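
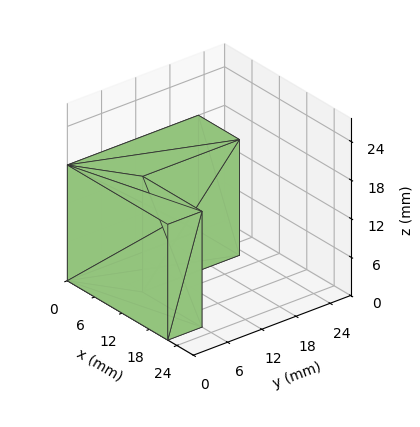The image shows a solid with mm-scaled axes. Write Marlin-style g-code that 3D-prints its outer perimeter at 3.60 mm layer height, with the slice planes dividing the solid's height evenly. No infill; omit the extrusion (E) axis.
Reading the render: the shape is an L-shaped prism: outer 22 × 23 mm, arm thicknesses ≈ 6 mm (horizontal) and 9 mm (vertical), extruded 18 mm in z (dimensions read to the nearest mm from the axis ticks). For the g-code, the solid's height is divided into equal slices at the stated Δz and each level perimeter traced with G1 moves after a G0 lift.

; perimeter-only toolpath
G21 ; units = mm
G90 ; absolute positioning
G28 ; home
; layer 1
G0 Z3.60
G0 X0.00 Y0.00
G1 X22.00 Y0.00
G1 X22.00 Y6.00
G1 X9.00 Y6.00
G1 X9.00 Y23.00
G1 X0.00 Y23.00
G1 X0.00 Y0.00
; layer 2
G0 Z7.20
G0 X0.00 Y0.00
G1 X22.00 Y0.00
G1 X22.00 Y6.00
G1 X9.00 Y6.00
G1 X9.00 Y23.00
G1 X0.00 Y23.00
G1 X0.00 Y0.00
; layer 3
G0 Z10.80
G0 X0.00 Y0.00
G1 X22.00 Y0.00
G1 X22.00 Y6.00
G1 X9.00 Y6.00
G1 X9.00 Y23.00
G1 X0.00 Y23.00
G1 X0.00 Y0.00
; layer 4
G0 Z14.40
G0 X0.00 Y0.00
G1 X22.00 Y0.00
G1 X22.00 Y6.00
G1 X9.00 Y6.00
G1 X9.00 Y23.00
G1 X0.00 Y23.00
G1 X0.00 Y0.00
; layer 5
G0 Z18.00
G0 X0.00 Y0.00
G1 X22.00 Y0.00
G1 X22.00 Y6.00
G1 X9.00 Y6.00
G1 X9.00 Y23.00
G1 X0.00 Y23.00
G1 X0.00 Y0.00
M2 ; end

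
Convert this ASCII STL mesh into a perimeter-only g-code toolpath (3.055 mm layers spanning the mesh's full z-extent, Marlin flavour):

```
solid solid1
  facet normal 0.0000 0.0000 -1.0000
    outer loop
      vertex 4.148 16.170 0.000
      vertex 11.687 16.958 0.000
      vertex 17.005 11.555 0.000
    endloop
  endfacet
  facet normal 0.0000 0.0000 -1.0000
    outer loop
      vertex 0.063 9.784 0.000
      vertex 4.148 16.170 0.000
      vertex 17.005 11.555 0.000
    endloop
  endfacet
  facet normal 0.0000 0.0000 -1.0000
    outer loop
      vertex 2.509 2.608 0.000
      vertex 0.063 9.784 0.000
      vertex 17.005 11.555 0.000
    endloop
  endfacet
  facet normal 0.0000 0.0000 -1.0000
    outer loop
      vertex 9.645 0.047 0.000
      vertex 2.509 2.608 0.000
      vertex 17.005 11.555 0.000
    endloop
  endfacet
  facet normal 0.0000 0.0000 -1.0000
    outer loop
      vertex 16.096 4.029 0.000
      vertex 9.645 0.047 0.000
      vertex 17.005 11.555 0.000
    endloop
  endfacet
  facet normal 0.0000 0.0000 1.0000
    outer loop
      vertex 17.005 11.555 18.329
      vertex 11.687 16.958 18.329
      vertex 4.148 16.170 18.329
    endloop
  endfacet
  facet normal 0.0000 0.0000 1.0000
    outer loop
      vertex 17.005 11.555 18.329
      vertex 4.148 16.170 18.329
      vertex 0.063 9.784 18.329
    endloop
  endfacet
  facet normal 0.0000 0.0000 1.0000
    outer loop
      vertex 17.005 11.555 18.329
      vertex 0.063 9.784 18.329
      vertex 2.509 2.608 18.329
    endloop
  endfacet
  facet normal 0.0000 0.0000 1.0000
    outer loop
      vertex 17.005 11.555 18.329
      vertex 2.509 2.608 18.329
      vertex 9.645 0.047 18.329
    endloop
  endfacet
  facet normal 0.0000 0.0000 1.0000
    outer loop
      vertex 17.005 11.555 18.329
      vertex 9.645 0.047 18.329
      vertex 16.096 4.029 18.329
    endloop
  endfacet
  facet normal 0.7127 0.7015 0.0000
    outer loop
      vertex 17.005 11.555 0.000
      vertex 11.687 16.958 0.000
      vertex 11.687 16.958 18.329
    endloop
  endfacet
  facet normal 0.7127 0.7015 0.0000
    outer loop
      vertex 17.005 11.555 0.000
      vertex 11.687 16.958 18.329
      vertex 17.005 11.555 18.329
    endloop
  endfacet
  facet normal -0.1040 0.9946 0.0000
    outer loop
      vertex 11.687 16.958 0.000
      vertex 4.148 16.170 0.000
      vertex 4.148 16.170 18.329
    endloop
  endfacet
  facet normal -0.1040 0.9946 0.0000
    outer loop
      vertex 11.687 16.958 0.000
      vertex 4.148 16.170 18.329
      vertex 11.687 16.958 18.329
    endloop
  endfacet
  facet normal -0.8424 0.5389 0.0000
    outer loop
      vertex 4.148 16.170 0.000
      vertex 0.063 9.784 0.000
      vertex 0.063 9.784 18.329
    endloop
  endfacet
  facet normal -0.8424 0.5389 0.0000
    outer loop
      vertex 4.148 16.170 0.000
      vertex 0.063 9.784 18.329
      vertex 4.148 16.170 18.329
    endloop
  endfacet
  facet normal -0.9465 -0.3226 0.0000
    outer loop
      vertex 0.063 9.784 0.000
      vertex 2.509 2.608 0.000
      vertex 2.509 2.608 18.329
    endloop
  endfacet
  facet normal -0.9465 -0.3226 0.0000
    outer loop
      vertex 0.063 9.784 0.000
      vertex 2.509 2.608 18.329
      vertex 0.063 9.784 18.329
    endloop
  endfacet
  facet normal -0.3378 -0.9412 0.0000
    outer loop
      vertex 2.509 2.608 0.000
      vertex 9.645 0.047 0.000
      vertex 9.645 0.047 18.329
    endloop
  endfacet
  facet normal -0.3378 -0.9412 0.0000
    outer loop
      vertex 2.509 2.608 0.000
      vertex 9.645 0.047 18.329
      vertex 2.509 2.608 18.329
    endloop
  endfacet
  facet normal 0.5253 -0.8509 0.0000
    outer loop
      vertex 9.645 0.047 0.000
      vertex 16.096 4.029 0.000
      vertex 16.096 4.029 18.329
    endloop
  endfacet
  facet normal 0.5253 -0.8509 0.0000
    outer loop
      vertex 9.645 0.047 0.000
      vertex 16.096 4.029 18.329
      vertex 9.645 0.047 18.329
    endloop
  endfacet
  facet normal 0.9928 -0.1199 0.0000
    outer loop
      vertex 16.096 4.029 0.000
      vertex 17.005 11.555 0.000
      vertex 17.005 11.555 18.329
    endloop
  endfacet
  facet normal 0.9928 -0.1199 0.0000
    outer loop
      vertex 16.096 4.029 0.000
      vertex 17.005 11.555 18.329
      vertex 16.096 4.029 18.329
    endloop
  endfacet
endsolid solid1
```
; perimeter-only toolpath
G21 ; units = mm
G90 ; absolute positioning
G28 ; home
; layer 1
G0 Z3.055
G0 X17.005 Y11.555
G1 X11.687 Y16.958
G1 X4.148 Y16.170
G1 X0.063 Y9.784
G1 X2.509 Y2.608
G1 X9.645 Y0.047
G1 X16.096 Y4.029
G1 X17.005 Y11.555
; layer 2
G0 Z6.110
G0 X17.005 Y11.555
G1 X11.687 Y16.958
G1 X4.148 Y16.170
G1 X0.063 Y9.784
G1 X2.509 Y2.608
G1 X9.645 Y0.047
G1 X16.096 Y4.029
G1 X17.005 Y11.555
; layer 3
G0 Z9.165
G0 X17.005 Y11.555
G1 X11.687 Y16.958
G1 X4.148 Y16.170
G1 X0.063 Y9.784
G1 X2.509 Y2.608
G1 X9.645 Y0.047
G1 X16.096 Y4.029
G1 X17.005 Y11.555
; layer 4
G0 Z12.219
G0 X17.005 Y11.555
G1 X11.687 Y16.958
G1 X4.148 Y16.170
G1 X0.063 Y9.784
G1 X2.509 Y2.608
G1 X9.645 Y0.047
G1 X16.096 Y4.029
G1 X17.005 Y11.555
; layer 5
G0 Z15.274
G0 X17.005 Y11.555
G1 X11.687 Y16.958
G1 X4.148 Y16.170
G1 X0.063 Y9.784
G1 X2.509 Y2.608
G1 X9.645 Y0.047
G1 X16.096 Y4.029
G1 X17.005 Y11.555
; layer 6
G0 Z18.329
G0 X17.005 Y11.555
G1 X11.687 Y16.958
G1 X4.148 Y16.170
G1 X0.063 Y9.784
G1 X2.509 Y2.608
G1 X9.645 Y0.047
G1 X16.096 Y4.029
G1 X17.005 Y11.555
M2 ; end

The solid is a regular 7-sided prism (a cylinder approximated with 7 flat sides), circumscribed radius ≈ 8.74 mm, height ≈ 18.3 mm. Slicing at Δz = 3.055 mm — 6 equal slices spanning the solid's height, so layer i sits at z = i·h/6 — gives 6 non-empty perimeters. Each is a 7-segment closed polygon; G0 lifts to the layer z and rapids to the start vertex, then G1 traces the edges.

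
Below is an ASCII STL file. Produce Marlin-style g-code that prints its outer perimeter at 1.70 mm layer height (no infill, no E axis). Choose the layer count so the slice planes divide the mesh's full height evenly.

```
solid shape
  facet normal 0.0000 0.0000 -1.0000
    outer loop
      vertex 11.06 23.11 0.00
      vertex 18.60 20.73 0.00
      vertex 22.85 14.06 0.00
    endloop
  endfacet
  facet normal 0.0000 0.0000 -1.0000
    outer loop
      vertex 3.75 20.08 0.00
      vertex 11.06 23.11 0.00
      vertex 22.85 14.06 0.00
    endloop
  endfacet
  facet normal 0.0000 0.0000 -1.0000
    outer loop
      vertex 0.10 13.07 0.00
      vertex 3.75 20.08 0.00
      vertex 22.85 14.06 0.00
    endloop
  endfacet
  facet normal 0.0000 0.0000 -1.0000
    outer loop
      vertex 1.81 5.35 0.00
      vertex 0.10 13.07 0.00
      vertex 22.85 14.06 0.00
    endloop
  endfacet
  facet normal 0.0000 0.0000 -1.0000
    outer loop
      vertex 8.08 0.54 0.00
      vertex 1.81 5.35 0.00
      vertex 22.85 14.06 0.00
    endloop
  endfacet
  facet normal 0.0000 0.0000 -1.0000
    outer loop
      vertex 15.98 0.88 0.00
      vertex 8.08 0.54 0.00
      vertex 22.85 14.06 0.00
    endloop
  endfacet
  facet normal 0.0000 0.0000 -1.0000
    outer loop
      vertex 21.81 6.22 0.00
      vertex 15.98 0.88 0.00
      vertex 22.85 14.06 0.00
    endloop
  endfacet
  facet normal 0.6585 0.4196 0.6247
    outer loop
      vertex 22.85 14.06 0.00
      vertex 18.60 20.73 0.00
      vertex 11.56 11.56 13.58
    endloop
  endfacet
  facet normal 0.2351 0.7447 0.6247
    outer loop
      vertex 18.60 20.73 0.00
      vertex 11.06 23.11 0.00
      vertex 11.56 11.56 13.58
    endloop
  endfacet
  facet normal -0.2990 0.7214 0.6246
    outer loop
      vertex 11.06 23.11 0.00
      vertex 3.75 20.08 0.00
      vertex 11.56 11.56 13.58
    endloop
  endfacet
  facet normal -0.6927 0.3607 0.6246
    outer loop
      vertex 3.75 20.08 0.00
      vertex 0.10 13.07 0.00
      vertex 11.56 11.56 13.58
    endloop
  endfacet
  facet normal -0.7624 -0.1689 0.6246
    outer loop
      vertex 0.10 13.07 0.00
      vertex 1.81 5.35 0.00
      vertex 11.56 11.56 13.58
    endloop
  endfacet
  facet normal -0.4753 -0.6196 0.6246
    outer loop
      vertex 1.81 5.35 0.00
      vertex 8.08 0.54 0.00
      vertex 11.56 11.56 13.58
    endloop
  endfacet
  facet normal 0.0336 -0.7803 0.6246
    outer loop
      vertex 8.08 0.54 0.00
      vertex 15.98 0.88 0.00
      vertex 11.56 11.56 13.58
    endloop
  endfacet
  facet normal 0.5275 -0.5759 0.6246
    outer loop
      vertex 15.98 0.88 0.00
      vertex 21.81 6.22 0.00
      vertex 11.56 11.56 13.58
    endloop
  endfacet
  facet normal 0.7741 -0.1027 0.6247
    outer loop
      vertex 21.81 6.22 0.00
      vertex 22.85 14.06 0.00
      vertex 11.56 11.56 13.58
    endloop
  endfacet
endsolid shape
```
; perimeter-only toolpath
G21 ; units = mm
G90 ; absolute positioning
G28 ; home
; layer 1
G0 Z1.70
G0 X21.44 Y13.75
G1 X17.72 Y19.58
G1 X11.12 Y21.67
G1 X4.73 Y19.02
G1 X1.53 Y12.88
G1 X3.03 Y6.13
G1 X8.52 Y1.92
G1 X15.43 Y2.21
G1 X20.53 Y6.89
G1 X21.44 Y13.75
; layer 2
G0 Z3.40
G0 X20.03 Y13.44
G1 X16.84 Y18.44
G1 X11.19 Y20.22
G1 X5.70 Y17.95
G1 X2.97 Y12.69
G1 X4.25 Y6.90
G1 X8.95 Y3.29
G1 X14.88 Y3.55
G1 X19.25 Y7.55
G1 X20.03 Y13.44
; layer 3
G0 Z5.09
G0 X18.62 Y13.12
G1 X15.96 Y17.29
G1 X11.25 Y18.78
G1 X6.68 Y16.88
G1 X4.40 Y12.50
G1 X5.47 Y7.68
G1 X9.38 Y4.67
G1 X14.32 Y4.88
G1 X17.97 Y8.22
G1 X18.62 Y13.12
; layer 4
G0 Z6.79
G0 X17.21 Y12.81
G1 X15.08 Y16.14
G1 X11.31 Y17.34
G1 X7.66 Y15.82
G1 X5.83 Y12.32
G1 X6.69 Y8.46
G1 X9.82 Y6.05
G1 X13.77 Y6.22
G1 X16.68 Y8.89
G1 X17.21 Y12.81
; layer 5
G0 Z8.49
G0 X15.79 Y12.50
G1 X14.20 Y15.00
G1 X11.37 Y15.89
G1 X8.63 Y14.75
G1 X7.26 Y12.13
G1 X7.90 Y9.23
G1 X10.26 Y7.43
G1 X13.22 Y7.56
G1 X15.40 Y9.56
G1 X15.79 Y12.50
; layer 6
G0 Z10.19
G0 X14.38 Y12.19
G1 X13.32 Y13.85
G1 X11.44 Y14.45
G1 X9.61 Y13.69
G1 X8.70 Y11.94
G1 X9.12 Y10.01
G1 X10.69 Y8.80
G1 X12.66 Y8.89
G1 X14.12 Y10.22
G1 X14.38 Y12.19
; layer 7
G0 Z11.88
G0 X12.97 Y11.87
G1 X12.44 Y12.71
G1 X11.50 Y13.00
G1 X10.58 Y12.62
G1 X10.13 Y11.75
G1 X10.34 Y10.78
G1 X11.12 Y10.18
G1 X12.11 Y10.22
G1 X12.84 Y10.89
G1 X12.97 Y11.87
M2 ; end

The solid is a regular 9-sided pyramid, base circumscribed radius ≈ 11.6 mm, apex at z ≈ 13.6 mm. Slicing at Δz = 1.70 mm — 8 equal slices spanning the solid's height, so layer i sits at z = i·h/8 — gives 7 non-empty perimeters. Each is a 9-segment closed polygon; G0 lifts to the layer z and rapids to the start vertex, then G1 traces the edges. The cross-section shrinks linearly with z (the slice at the apex is degenerate and omitted).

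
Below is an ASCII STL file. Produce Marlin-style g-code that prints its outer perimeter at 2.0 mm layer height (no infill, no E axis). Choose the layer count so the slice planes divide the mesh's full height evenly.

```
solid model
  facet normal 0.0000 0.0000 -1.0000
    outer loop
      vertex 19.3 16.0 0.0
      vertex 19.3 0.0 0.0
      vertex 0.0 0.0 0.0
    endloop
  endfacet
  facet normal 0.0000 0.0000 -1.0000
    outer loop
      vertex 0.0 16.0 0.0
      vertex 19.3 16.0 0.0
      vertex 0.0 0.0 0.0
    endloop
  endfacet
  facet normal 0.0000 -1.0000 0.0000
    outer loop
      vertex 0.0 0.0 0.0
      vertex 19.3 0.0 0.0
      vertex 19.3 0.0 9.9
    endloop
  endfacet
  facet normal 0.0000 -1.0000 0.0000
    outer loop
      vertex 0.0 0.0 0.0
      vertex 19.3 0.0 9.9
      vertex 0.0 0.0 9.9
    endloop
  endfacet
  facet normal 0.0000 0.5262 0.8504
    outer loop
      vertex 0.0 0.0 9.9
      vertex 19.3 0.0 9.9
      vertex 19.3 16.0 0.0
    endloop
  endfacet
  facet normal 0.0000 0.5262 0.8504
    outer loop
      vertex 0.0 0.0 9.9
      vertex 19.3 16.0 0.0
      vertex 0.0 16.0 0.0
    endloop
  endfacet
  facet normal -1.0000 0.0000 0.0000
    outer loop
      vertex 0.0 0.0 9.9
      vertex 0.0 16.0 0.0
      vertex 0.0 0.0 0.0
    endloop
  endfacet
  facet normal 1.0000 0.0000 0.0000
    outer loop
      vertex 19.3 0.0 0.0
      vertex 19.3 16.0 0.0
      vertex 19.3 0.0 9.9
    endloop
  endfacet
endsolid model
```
; perimeter-only toolpath
G21 ; units = mm
G90 ; absolute positioning
G28 ; home
; layer 1
G0 Z2.0
G0 X0.0 Y0.0
G1 X19.3 Y0.0
G1 X19.3 Y12.8
G1 X0.0 Y12.8
G1 X0.0 Y0.0
; layer 2
G0 Z4.0
G0 X0.0 Y0.0
G1 X19.3 Y0.0
G1 X19.3 Y9.6
G1 X0.0 Y9.6
G1 X0.0 Y0.0
; layer 3
G0 Z5.9
G0 X0.0 Y0.0
G1 X19.3 Y0.0
G1 X19.3 Y6.4
G1 X0.0 Y6.4
G1 X0.0 Y0.0
; layer 4
G0 Z7.9
G0 X0.0 Y0.0
G1 X19.3 Y0.0
G1 X19.3 Y3.2
G1 X0.0 Y3.2
G1 X0.0 Y0.0
M2 ; end

The solid is a wedge (ramp): 19.3 × 16 mm base, rising to 9.9 mm along the y=0 edge and sloping linearly to z=0 at y=16. Slicing at Δz = 2.0 mm — 5 equal slices spanning the solid's height, so layer i sits at z = i·h/5 — gives 4 non-empty perimeters. Each is a 4-segment closed polygon; G0 lifts to the layer z and rapids to the start vertex, then G1 traces the edges. The cross-section shrinks linearly with z (the slice at the apex is degenerate and omitted).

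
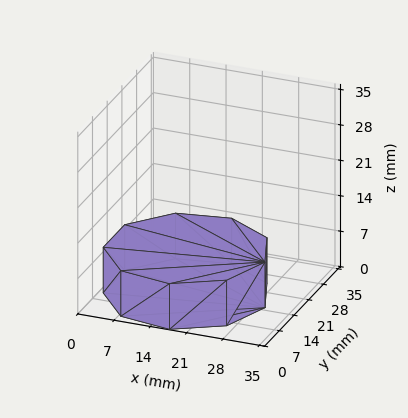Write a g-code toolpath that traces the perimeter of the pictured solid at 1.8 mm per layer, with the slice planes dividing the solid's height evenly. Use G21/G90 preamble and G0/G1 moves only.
Reading the render: the shape is a regular 9-sided prism (a cylinder approximated with 9 flat sides), circumscribed radius ≈ 15 mm, height ≈ 9 mm (dimensions read to the nearest mm from the axis ticks). For the g-code, the solid's height is divided into equal slices at the stated Δz and each level perimeter traced with G1 moves after a G0 lift.

; perimeter-only toolpath
G21 ; units = mm
G90 ; absolute positioning
G28 ; home
; layer 1
G0 Z1.8
G0 X30.0 Y15.0
G1 X26.5 Y24.6
G1 X17.6 Y29.8
G1 X7.5 Y28.0
G1 X0.9 Y20.1
G1 X0.9 Y9.9
G1 X7.5 Y2.0
G1 X17.6 Y0.2
G1 X26.5 Y5.4
G1 X30.0 Y15.0
; layer 2
G0 Z3.6
G0 X30.0 Y15.0
G1 X26.5 Y24.6
G1 X17.6 Y29.8
G1 X7.5 Y28.0
G1 X0.9 Y20.1
G1 X0.9 Y9.9
G1 X7.5 Y2.0
G1 X17.6 Y0.2
G1 X26.5 Y5.4
G1 X30.0 Y15.0
; layer 3
G0 Z5.4
G0 X30.0 Y15.0
G1 X26.5 Y24.6
G1 X17.6 Y29.8
G1 X7.5 Y28.0
G1 X0.9 Y20.1
G1 X0.9 Y9.9
G1 X7.5 Y2.0
G1 X17.6 Y0.2
G1 X26.5 Y5.4
G1 X30.0 Y15.0
; layer 4
G0 Z7.2
G0 X30.0 Y15.0
G1 X26.5 Y24.6
G1 X17.6 Y29.8
G1 X7.5 Y28.0
G1 X0.9 Y20.1
G1 X0.9 Y9.9
G1 X7.5 Y2.0
G1 X17.6 Y0.2
G1 X26.5 Y5.4
G1 X30.0 Y15.0
; layer 5
G0 Z9.0
G0 X30.0 Y15.0
G1 X26.5 Y24.6
G1 X17.6 Y29.8
G1 X7.5 Y28.0
G1 X0.9 Y20.1
G1 X0.9 Y9.9
G1 X7.5 Y2.0
G1 X17.6 Y0.2
G1 X26.5 Y5.4
G1 X30.0 Y15.0
M2 ; end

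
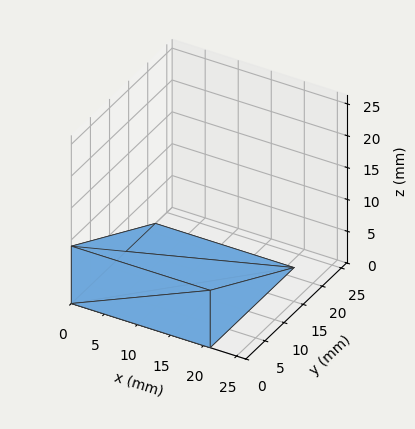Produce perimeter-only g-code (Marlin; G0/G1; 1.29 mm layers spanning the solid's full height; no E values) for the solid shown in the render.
Reading the render: the shape is a wedge (ramp): 21 × 22 mm base, rising to 9 mm along the y=0 edge and sloping linearly to z=0 at y=22 (dimensions read to the nearest mm from the axis ticks). For the g-code, the solid's height is divided into equal slices at the stated Δz and each level perimeter traced with G1 moves after a G0 lift.

; perimeter-only toolpath
G21 ; units = mm
G90 ; absolute positioning
G28 ; home
; layer 1
G0 Z1.29
G0 X0.00 Y0.00
G1 X21.00 Y0.00
G1 X21.00 Y18.86
G1 X0.00 Y18.86
G1 X0.00 Y0.00
; layer 2
G0 Z2.57
G0 X0.00 Y0.00
G1 X21.00 Y0.00
G1 X21.00 Y15.71
G1 X0.00 Y15.71
G1 X0.00 Y0.00
; layer 3
G0 Z3.86
G0 X0.00 Y0.00
G1 X21.00 Y0.00
G1 X21.00 Y12.57
G1 X0.00 Y12.57
G1 X0.00 Y0.00
; layer 4
G0 Z5.14
G0 X0.00 Y0.00
G1 X21.00 Y0.00
G1 X21.00 Y9.43
G1 X0.00 Y9.43
G1 X0.00 Y0.00
; layer 5
G0 Z6.43
G0 X0.00 Y0.00
G1 X21.00 Y0.00
G1 X21.00 Y6.29
G1 X0.00 Y6.29
G1 X0.00 Y0.00
; layer 6
G0 Z7.71
G0 X0.00 Y0.00
G1 X21.00 Y0.00
G1 X21.00 Y3.14
G1 X0.00 Y3.14
G1 X0.00 Y0.00
M2 ; end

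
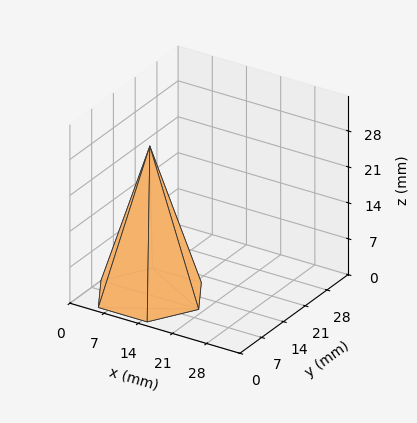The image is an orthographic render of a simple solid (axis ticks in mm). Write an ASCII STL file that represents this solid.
Reading the render: the shape is a regular 6-sided pyramid, base circumscribed radius ≈ 10 mm, apex at z ≈ 29 mm (dimensions read to the nearest mm from the axis ticks). For the STL, each face is triangulated and given an outward normal.

solid part
  facet normal 0.0000 0.0000 -1.0000
    outer loop
      vertex 5.0 18.7 0.0
      vertex 15.0 18.7 0.0
      vertex 20.0 10.0 0.0
    endloop
  endfacet
  facet normal 0.0000 0.0000 -1.0000
    outer loop
      vertex 0.0 10.0 0.0
      vertex 5.0 18.7 0.0
      vertex 20.0 10.0 0.0
    endloop
  endfacet
  facet normal 0.0000 0.0000 -1.0000
    outer loop
      vertex 5.0 1.3 0.0
      vertex 0.0 10.0 0.0
      vertex 20.0 10.0 0.0
    endloop
  endfacet
  facet normal 0.0000 0.0000 -1.0000
    outer loop
      vertex 15.0 1.3 0.0
      vertex 5.0 1.3 0.0
      vertex 20.0 10.0 0.0
    endloop
  endfacet
  facet normal 0.8307 0.4774 0.2864
    outer loop
      vertex 20.0 10.0 0.0
      vertex 15.0 18.7 0.0
      vertex 10.0 10.0 29.0
    endloop
  endfacet
  facet normal 0.0000 0.9578 0.2873
    outer loop
      vertex 15.0 18.7 0.0
      vertex 5.0 18.7 0.0
      vertex 10.0 10.0 29.0
    endloop
  endfacet
  facet normal -0.8307 0.4774 0.2864
    outer loop
      vertex 5.0 18.7 0.0
      vertex 0.0 10.0 0.0
      vertex 10.0 10.0 29.0
    endloop
  endfacet
  facet normal -0.8307 -0.4774 0.2864
    outer loop
      vertex 0.0 10.0 0.0
      vertex 5.0 1.3 0.0
      vertex 10.0 10.0 29.0
    endloop
  endfacet
  facet normal 0.0000 -0.9578 0.2873
    outer loop
      vertex 5.0 1.3 0.0
      vertex 15.0 1.3 0.0
      vertex 10.0 10.0 29.0
    endloop
  endfacet
  facet normal 0.8307 -0.4774 0.2864
    outer loop
      vertex 15.0 1.3 0.0
      vertex 20.0 10.0 0.0
      vertex 10.0 10.0 29.0
    endloop
  endfacet
endsolid part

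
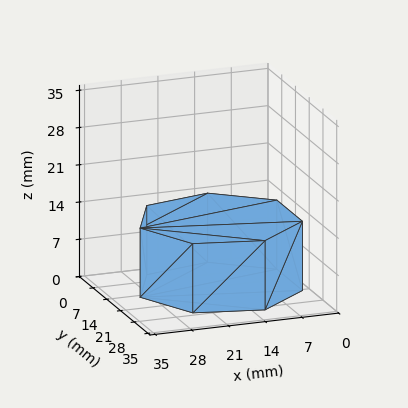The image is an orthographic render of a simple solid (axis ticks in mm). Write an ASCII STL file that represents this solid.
Reading the render: the shape is a regular 7-sided prism (a cylinder approximated with 7 flat sides), circumscribed radius ≈ 15 mm, height ≈ 13 mm (dimensions read to the nearest mm from the axis ticks). For the STL, each face is triangulated and given an outward normal.

solid part
  facet normal 0.0000 0.0000 -1.0000
    outer loop
      vertex 11.662 29.624 0.000
      vertex 24.352 26.727 0.000
      vertex 30.000 15.000 0.000
    endloop
  endfacet
  facet normal 0.0000 0.0000 -1.0000
    outer loop
      vertex 1.485 21.508 0.000
      vertex 11.662 29.624 0.000
      vertex 30.000 15.000 0.000
    endloop
  endfacet
  facet normal 0.0000 0.0000 -1.0000
    outer loop
      vertex 1.485 8.492 0.000
      vertex 1.485 21.508 0.000
      vertex 30.000 15.000 0.000
    endloop
  endfacet
  facet normal 0.0000 0.0000 -1.0000
    outer loop
      vertex 11.662 0.376 0.000
      vertex 1.485 8.492 0.000
      vertex 30.000 15.000 0.000
    endloop
  endfacet
  facet normal 0.0000 0.0000 -1.0000
    outer loop
      vertex 24.352 3.273 0.000
      vertex 11.662 0.376 0.000
      vertex 30.000 15.000 0.000
    endloop
  endfacet
  facet normal 0.0000 0.0000 1.0000
    outer loop
      vertex 30.000 15.000 13.000
      vertex 24.352 26.727 13.000
      vertex 11.662 29.624 13.000
    endloop
  endfacet
  facet normal 0.0000 0.0000 1.0000
    outer loop
      vertex 30.000 15.000 13.000
      vertex 11.662 29.624 13.000
      vertex 1.485 21.508 13.000
    endloop
  endfacet
  facet normal 0.0000 0.0000 1.0000
    outer loop
      vertex 30.000 15.000 13.000
      vertex 1.485 21.508 13.000
      vertex 1.485 8.492 13.000
    endloop
  endfacet
  facet normal 0.0000 0.0000 1.0000
    outer loop
      vertex 30.000 15.000 13.000
      vertex 1.485 8.492 13.000
      vertex 11.662 0.376 13.000
    endloop
  endfacet
  facet normal 0.0000 0.0000 1.0000
    outer loop
      vertex 30.000 15.000 13.000
      vertex 11.662 0.376 13.000
      vertex 24.352 3.273 13.000
    endloop
  endfacet
  facet normal 0.9010 0.4339 0.0000
    outer loop
      vertex 30.000 15.000 0.000
      vertex 24.352 26.727 0.000
      vertex 24.352 26.727 13.000
    endloop
  endfacet
  facet normal 0.9010 0.4339 0.0000
    outer loop
      vertex 30.000 15.000 0.000
      vertex 24.352 26.727 13.000
      vertex 30.000 15.000 13.000
    endloop
  endfacet
  facet normal 0.2226 0.9749 0.0000
    outer loop
      vertex 24.352 26.727 0.000
      vertex 11.662 29.624 0.000
      vertex 11.662 29.624 13.000
    endloop
  endfacet
  facet normal 0.2226 0.9749 0.0000
    outer loop
      vertex 24.352 26.727 0.000
      vertex 11.662 29.624 13.000
      vertex 24.352 26.727 13.000
    endloop
  endfacet
  facet normal -0.6235 0.7818 0.0000
    outer loop
      vertex 11.662 29.624 0.000
      vertex 1.485 21.508 0.000
      vertex 1.485 21.508 13.000
    endloop
  endfacet
  facet normal -0.6235 0.7818 0.0000
    outer loop
      vertex 11.662 29.624 0.000
      vertex 1.485 21.508 13.000
      vertex 11.662 29.624 13.000
    endloop
  endfacet
  facet normal -1.0000 0.0000 0.0000
    outer loop
      vertex 1.485 21.508 0.000
      vertex 1.485 8.492 0.000
      vertex 1.485 8.492 13.000
    endloop
  endfacet
  facet normal -1.0000 0.0000 0.0000
    outer loop
      vertex 1.485 21.508 0.000
      vertex 1.485 8.492 13.000
      vertex 1.485 21.508 13.000
    endloop
  endfacet
  facet normal -0.6235 -0.7818 0.0000
    outer loop
      vertex 1.485 8.492 0.000
      vertex 11.662 0.376 0.000
      vertex 11.662 0.376 13.000
    endloop
  endfacet
  facet normal -0.6235 -0.7818 0.0000
    outer loop
      vertex 1.485 8.492 0.000
      vertex 11.662 0.376 13.000
      vertex 1.485 8.492 13.000
    endloop
  endfacet
  facet normal 0.2226 -0.9749 0.0000
    outer loop
      vertex 11.662 0.376 0.000
      vertex 24.352 3.273 0.000
      vertex 24.352 3.273 13.000
    endloop
  endfacet
  facet normal 0.2226 -0.9749 0.0000
    outer loop
      vertex 11.662 0.376 0.000
      vertex 24.352 3.273 13.000
      vertex 11.662 0.376 13.000
    endloop
  endfacet
  facet normal 0.9010 -0.4339 0.0000
    outer loop
      vertex 24.352 3.273 0.000
      vertex 30.000 15.000 0.000
      vertex 30.000 15.000 13.000
    endloop
  endfacet
  facet normal 0.9010 -0.4339 0.0000
    outer loop
      vertex 24.352 3.273 0.000
      vertex 30.000 15.000 13.000
      vertex 24.352 3.273 13.000
    endloop
  endfacet
endsolid part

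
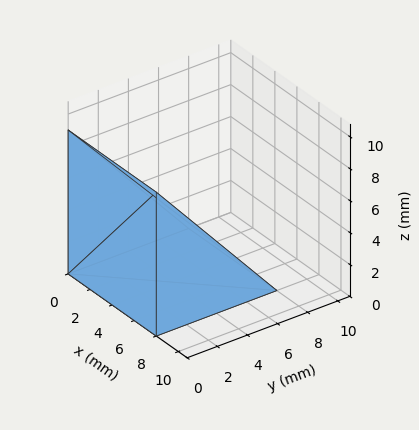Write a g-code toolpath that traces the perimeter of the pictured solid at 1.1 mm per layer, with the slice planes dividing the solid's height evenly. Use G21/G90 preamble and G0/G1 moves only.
Reading the render: the shape is a wedge (ramp): 8 × 8 mm base, rising to 9 mm along the y=0 edge and sloping linearly to z=0 at y=8 (dimensions read to the nearest mm from the axis ticks). For the g-code, the solid's height is divided into equal slices at the stated Δz and each level perimeter traced with G1 moves after a G0 lift.

; perimeter-only toolpath
G21 ; units = mm
G90 ; absolute positioning
G28 ; home
; layer 1
G0 Z1.1
G0 X0.0 Y0.0
G1 X8.0 Y0.0
G1 X8.0 Y7.0
G1 X0.0 Y7.0
G1 X0.0 Y0.0
; layer 2
G0 Z2.2
G0 X0.0 Y0.0
G1 X8.0 Y0.0
G1 X8.0 Y6.0
G1 X0.0 Y6.0
G1 X0.0 Y0.0
; layer 3
G0 Z3.4
G0 X0.0 Y0.0
G1 X8.0 Y0.0
G1 X8.0 Y5.0
G1 X0.0 Y5.0
G1 X0.0 Y0.0
; layer 4
G0 Z4.5
G0 X0.0 Y0.0
G1 X8.0 Y0.0
G1 X8.0 Y4.0
G1 X0.0 Y4.0
G1 X0.0 Y0.0
; layer 5
G0 Z5.6
G0 X0.0 Y0.0
G1 X8.0 Y0.0
G1 X8.0 Y3.0
G1 X0.0 Y3.0
G1 X0.0 Y0.0
; layer 6
G0 Z6.8
G0 X0.0 Y0.0
G1 X8.0 Y0.0
G1 X8.0 Y2.0
G1 X0.0 Y2.0
G1 X0.0 Y0.0
; layer 7
G0 Z7.9
G0 X0.0 Y0.0
G1 X8.0 Y0.0
G1 X8.0 Y1.0
G1 X0.0 Y1.0
G1 X0.0 Y0.0
M2 ; end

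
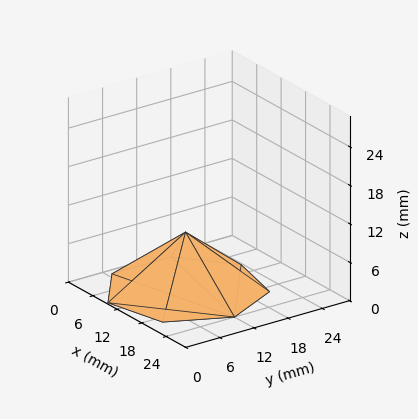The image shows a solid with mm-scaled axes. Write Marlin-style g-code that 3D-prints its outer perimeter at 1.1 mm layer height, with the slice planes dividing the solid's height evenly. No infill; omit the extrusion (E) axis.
Reading the render: the shape is a regular 7-sided pyramid, base circumscribed radius ≈ 12 mm, apex at z ≈ 9 mm (dimensions read to the nearest mm from the axis ticks). For the g-code, the solid's height is divided into equal slices at the stated Δz and each level perimeter traced with G1 moves after a G0 lift.

; perimeter-only toolpath
G21 ; units = mm
G90 ; absolute positioning
G28 ; home
; layer 1
G0 Z1.1
G0 X22.5 Y12.0
G1 X18.6 Y20.2
G1 X9.6 Y22.2
G1 X2.5 Y16.5
G1 X2.5 Y7.5
G1 X9.6 Y1.8
G1 X18.6 Y3.8
G1 X22.5 Y12.0
; layer 2
G0 Z2.2
G0 X21.0 Y12.0
G1 X17.6 Y19.0
G1 X10.0 Y20.8
G1 X3.9 Y15.9
G1 X3.9 Y8.1
G1 X10.0 Y3.2
G1 X17.6 Y5.0
G1 X21.0 Y12.0
; layer 3
G0 Z3.4
G0 X19.5 Y12.0
G1 X16.7 Y17.9
G1 X10.3 Y19.3
G1 X5.2 Y15.2
G1 X5.2 Y8.8
G1 X10.3 Y4.7
G1 X16.7 Y6.1
G1 X19.5 Y12.0
; layer 4
G0 Z4.5
G0 X18.0 Y12.0
G1 X15.8 Y16.7
G1 X10.7 Y17.9
G1 X6.6 Y14.6
G1 X6.6 Y9.4
G1 X10.7 Y6.2
G1 X15.8 Y7.3
G1 X18.0 Y12.0
; layer 5
G0 Z5.6
G0 X16.5 Y12.0
G1 X14.8 Y15.5
G1 X11.0 Y16.4
G1 X8.0 Y13.9
G1 X8.0 Y10.1
G1 X11.0 Y7.6
G1 X14.8 Y8.5
G1 X16.5 Y12.0
; layer 6
G0 Z6.8
G0 X15.0 Y12.0
G1 X13.9 Y14.3
G1 X11.3 Y14.9
G1 X9.3 Y13.3
G1 X9.3 Y10.7
G1 X11.3 Y9.1
G1 X13.9 Y9.7
G1 X15.0 Y12.0
; layer 7
G0 Z7.9
G0 X13.5 Y12.0
G1 X12.9 Y13.2
G1 X11.7 Y13.5
G1 X10.7 Y12.7
G1 X10.7 Y11.3
G1 X11.7 Y10.5
G1 X12.9 Y10.8
G1 X13.5 Y12.0
M2 ; end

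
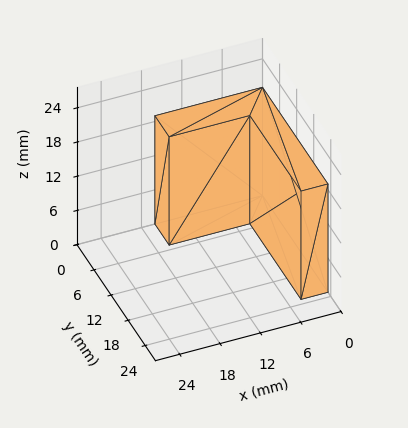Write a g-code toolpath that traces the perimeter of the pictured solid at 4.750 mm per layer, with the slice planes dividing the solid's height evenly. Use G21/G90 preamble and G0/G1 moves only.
Reading the render: the shape is an L-shaped prism: outer 16 × 23 mm, arm thicknesses ≈ 5 mm (horizontal) and 4 mm (vertical), extruded 19 mm in z (dimensions read to the nearest mm from the axis ticks). For the g-code, the solid's height is divided into equal slices at the stated Δz and each level perimeter traced with G1 moves after a G0 lift.

; perimeter-only toolpath
G21 ; units = mm
G90 ; absolute positioning
G28 ; home
; layer 1
G0 Z4.750
G0 X0.000 Y0.000
G1 X16.000 Y0.000
G1 X16.000 Y5.000
G1 X4.000 Y5.000
G1 X4.000 Y23.000
G1 X0.000 Y23.000
G1 X0.000 Y0.000
; layer 2
G0 Z9.500
G0 X0.000 Y0.000
G1 X16.000 Y0.000
G1 X16.000 Y5.000
G1 X4.000 Y5.000
G1 X4.000 Y23.000
G1 X0.000 Y23.000
G1 X0.000 Y0.000
; layer 3
G0 Z14.250
G0 X0.000 Y0.000
G1 X16.000 Y0.000
G1 X16.000 Y5.000
G1 X4.000 Y5.000
G1 X4.000 Y23.000
G1 X0.000 Y23.000
G1 X0.000 Y0.000
; layer 4
G0 Z19.000
G0 X0.000 Y0.000
G1 X16.000 Y0.000
G1 X16.000 Y5.000
G1 X4.000 Y5.000
G1 X4.000 Y23.000
G1 X0.000 Y23.000
G1 X0.000 Y0.000
M2 ; end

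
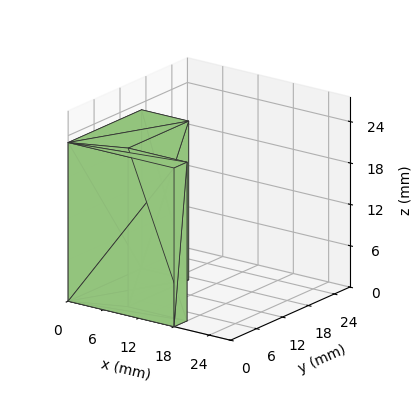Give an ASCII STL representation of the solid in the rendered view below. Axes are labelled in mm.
Reading the render: the shape is an L-shaped prism: outer 18 × 17 mm, arm thicknesses ≈ 3 mm (horizontal) and 8 mm (vertical), extruded 23 mm in z (dimensions read to the nearest mm from the axis ticks). For the STL, each face is triangulated and given an outward normal.

solid part
  facet normal 0.0000 0.0000 -1.0000
    outer loop
      vertex 18.000 3.000 0.000
      vertex 18.000 0.000 0.000
      vertex 0.000 0.000 0.000
    endloop
  endfacet
  facet normal 0.0000 0.0000 -1.0000
    outer loop
      vertex 8.000 3.000 0.000
      vertex 18.000 3.000 0.000
      vertex 0.000 0.000 0.000
    endloop
  endfacet
  facet normal 0.0000 0.0000 -1.0000
    outer loop
      vertex 8.000 17.000 0.000
      vertex 8.000 3.000 0.000
      vertex 0.000 0.000 0.000
    endloop
  endfacet
  facet normal 0.0000 0.0000 -1.0000
    outer loop
      vertex 0.000 17.000 0.000
      vertex 8.000 17.000 0.000
      vertex 0.000 0.000 0.000
    endloop
  endfacet
  facet normal 0.0000 0.0000 1.0000
    outer loop
      vertex 0.000 0.000 23.000
      vertex 18.000 0.000 23.000
      vertex 18.000 3.000 23.000
    endloop
  endfacet
  facet normal 0.0000 0.0000 1.0000
    outer loop
      vertex 0.000 0.000 23.000
      vertex 18.000 3.000 23.000
      vertex 8.000 3.000 23.000
    endloop
  endfacet
  facet normal 0.0000 0.0000 1.0000
    outer loop
      vertex 0.000 0.000 23.000
      vertex 8.000 3.000 23.000
      vertex 8.000 17.000 23.000
    endloop
  endfacet
  facet normal 0.0000 0.0000 1.0000
    outer loop
      vertex 0.000 0.000 23.000
      vertex 8.000 17.000 23.000
      vertex 0.000 17.000 23.000
    endloop
  endfacet
  facet normal 0.0000 -1.0000 0.0000
    outer loop
      vertex 0.000 0.000 0.000
      vertex 18.000 0.000 0.000
      vertex 18.000 0.000 23.000
    endloop
  endfacet
  facet normal 0.0000 -1.0000 0.0000
    outer loop
      vertex 0.000 0.000 0.000
      vertex 18.000 0.000 23.000
      vertex 0.000 0.000 23.000
    endloop
  endfacet
  facet normal 1.0000 0.0000 0.0000
    outer loop
      vertex 18.000 0.000 0.000
      vertex 18.000 3.000 0.000
      vertex 18.000 3.000 23.000
    endloop
  endfacet
  facet normal 1.0000 0.0000 0.0000
    outer loop
      vertex 18.000 0.000 0.000
      vertex 18.000 3.000 23.000
      vertex 18.000 0.000 23.000
    endloop
  endfacet
  facet normal 0.0000 1.0000 0.0000
    outer loop
      vertex 18.000 3.000 0.000
      vertex 8.000 3.000 0.000
      vertex 8.000 3.000 23.000
    endloop
  endfacet
  facet normal 0.0000 1.0000 0.0000
    outer loop
      vertex 18.000 3.000 0.000
      vertex 8.000 3.000 23.000
      vertex 18.000 3.000 23.000
    endloop
  endfacet
  facet normal 1.0000 0.0000 0.0000
    outer loop
      vertex 8.000 3.000 0.000
      vertex 8.000 17.000 0.000
      vertex 8.000 17.000 23.000
    endloop
  endfacet
  facet normal 1.0000 0.0000 0.0000
    outer loop
      vertex 8.000 3.000 0.000
      vertex 8.000 17.000 23.000
      vertex 8.000 3.000 23.000
    endloop
  endfacet
  facet normal 0.0000 1.0000 0.0000
    outer loop
      vertex 8.000 17.000 0.000
      vertex 0.000 17.000 0.000
      vertex 0.000 17.000 23.000
    endloop
  endfacet
  facet normal 0.0000 1.0000 0.0000
    outer loop
      vertex 8.000 17.000 0.000
      vertex 0.000 17.000 23.000
      vertex 8.000 17.000 23.000
    endloop
  endfacet
  facet normal -1.0000 0.0000 0.0000
    outer loop
      vertex 0.000 17.000 0.000
      vertex 0.000 0.000 0.000
      vertex 0.000 0.000 23.000
    endloop
  endfacet
  facet normal -1.0000 0.0000 0.0000
    outer loop
      vertex 0.000 17.000 0.000
      vertex 0.000 0.000 23.000
      vertex 0.000 17.000 23.000
    endloop
  endfacet
endsolid part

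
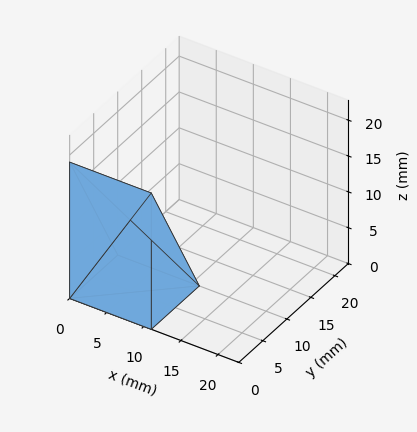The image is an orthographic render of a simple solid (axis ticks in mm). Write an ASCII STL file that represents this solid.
Reading the render: the shape is a wedge (ramp): 11 × 10 mm base, rising to 19 mm along the y=0 edge and sloping linearly to z=0 at y=10 (dimensions read to the nearest mm from the axis ticks). For the STL, each face is triangulated and given an outward normal.

solid part
  facet normal 0.0000 0.0000 -1.0000
    outer loop
      vertex 11.00 10.00 0.00
      vertex 11.00 0.00 0.00
      vertex 0.00 0.00 0.00
    endloop
  endfacet
  facet normal 0.0000 0.0000 -1.0000
    outer loop
      vertex 0.00 10.00 0.00
      vertex 11.00 10.00 0.00
      vertex 0.00 0.00 0.00
    endloop
  endfacet
  facet normal 0.0000 -1.0000 0.0000
    outer loop
      vertex 0.00 0.00 0.00
      vertex 11.00 0.00 0.00
      vertex 11.00 0.00 19.00
    endloop
  endfacet
  facet normal 0.0000 -1.0000 0.0000
    outer loop
      vertex 0.00 0.00 0.00
      vertex 11.00 0.00 19.00
      vertex 0.00 0.00 19.00
    endloop
  endfacet
  facet normal 0.0000 0.8849 0.4657
    outer loop
      vertex 0.00 0.00 19.00
      vertex 11.00 0.00 19.00
      vertex 11.00 10.00 0.00
    endloop
  endfacet
  facet normal 0.0000 0.8849 0.4657
    outer loop
      vertex 0.00 0.00 19.00
      vertex 11.00 10.00 0.00
      vertex 0.00 10.00 0.00
    endloop
  endfacet
  facet normal -1.0000 0.0000 0.0000
    outer loop
      vertex 0.00 0.00 19.00
      vertex 0.00 10.00 0.00
      vertex 0.00 0.00 0.00
    endloop
  endfacet
  facet normal 1.0000 0.0000 0.0000
    outer loop
      vertex 11.00 0.00 0.00
      vertex 11.00 10.00 0.00
      vertex 11.00 0.00 19.00
    endloop
  endfacet
endsolid part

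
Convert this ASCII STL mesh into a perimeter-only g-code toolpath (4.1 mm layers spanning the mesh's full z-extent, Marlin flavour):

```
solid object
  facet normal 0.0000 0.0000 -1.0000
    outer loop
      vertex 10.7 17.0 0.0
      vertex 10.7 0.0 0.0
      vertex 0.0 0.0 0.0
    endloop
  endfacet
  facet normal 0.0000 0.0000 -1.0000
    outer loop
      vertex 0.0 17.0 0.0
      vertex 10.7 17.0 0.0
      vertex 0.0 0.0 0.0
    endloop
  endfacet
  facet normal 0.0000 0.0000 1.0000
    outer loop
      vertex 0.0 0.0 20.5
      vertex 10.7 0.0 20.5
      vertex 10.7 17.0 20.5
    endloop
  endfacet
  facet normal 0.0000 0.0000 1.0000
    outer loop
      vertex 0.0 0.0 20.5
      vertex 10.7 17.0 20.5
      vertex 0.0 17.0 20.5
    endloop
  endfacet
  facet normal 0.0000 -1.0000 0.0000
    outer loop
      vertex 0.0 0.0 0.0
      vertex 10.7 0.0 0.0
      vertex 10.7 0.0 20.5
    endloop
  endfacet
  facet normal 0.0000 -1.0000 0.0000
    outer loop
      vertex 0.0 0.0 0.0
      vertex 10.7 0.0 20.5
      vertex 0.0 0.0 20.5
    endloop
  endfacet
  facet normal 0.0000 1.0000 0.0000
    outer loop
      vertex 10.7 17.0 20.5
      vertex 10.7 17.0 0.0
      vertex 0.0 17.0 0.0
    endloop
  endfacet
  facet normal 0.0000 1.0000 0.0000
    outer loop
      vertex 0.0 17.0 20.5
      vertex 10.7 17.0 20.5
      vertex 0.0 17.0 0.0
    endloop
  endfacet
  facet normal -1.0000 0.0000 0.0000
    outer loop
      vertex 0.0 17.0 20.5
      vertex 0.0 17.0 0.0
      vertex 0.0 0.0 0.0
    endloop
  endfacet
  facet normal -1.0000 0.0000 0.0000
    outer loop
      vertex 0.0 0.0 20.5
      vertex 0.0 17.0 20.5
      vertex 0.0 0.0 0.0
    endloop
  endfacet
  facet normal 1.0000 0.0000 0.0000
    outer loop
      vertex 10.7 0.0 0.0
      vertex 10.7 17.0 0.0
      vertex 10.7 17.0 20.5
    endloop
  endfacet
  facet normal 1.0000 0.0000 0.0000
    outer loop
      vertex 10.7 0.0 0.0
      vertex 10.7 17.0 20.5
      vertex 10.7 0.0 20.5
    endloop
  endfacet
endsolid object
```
; perimeter-only toolpath
G21 ; units = mm
G90 ; absolute positioning
G28 ; home
; layer 1
G0 Z4.1
G0 X0.0 Y0.0
G1 X10.7 Y0.0
G1 X10.7 Y17.0
G1 X0.0 Y17.0
G1 X0.0 Y0.0
; layer 2
G0 Z8.2
G0 X0.0 Y0.0
G1 X10.7 Y0.0
G1 X10.7 Y17.0
G1 X0.0 Y17.0
G1 X0.0 Y0.0
; layer 3
G0 Z12.3
G0 X0.0 Y0.0
G1 X10.7 Y0.0
G1 X10.7 Y17.0
G1 X0.0 Y17.0
G1 X0.0 Y0.0
; layer 4
G0 Z16.4
G0 X0.0 Y0.0
G1 X10.7 Y0.0
G1 X10.7 Y17.0
G1 X0.0 Y17.0
G1 X0.0 Y0.0
; layer 5
G0 Z20.5
G0 X0.0 Y0.0
G1 X10.7 Y0.0
G1 X10.7 Y17.0
G1 X0.0 Y17.0
G1 X0.0 Y0.0
M2 ; end

The solid is a rectangular box, roughly 10.7 × 17 mm footprint and 20.5 mm tall. Slicing at Δz = 4.1 mm — 5 equal slices spanning the solid's height, so layer i sits at z = i·h/5 — gives 5 non-empty perimeters. Each is a 4-segment closed polygon; G0 lifts to the layer z and rapids to the start vertex, then G1 traces the edges.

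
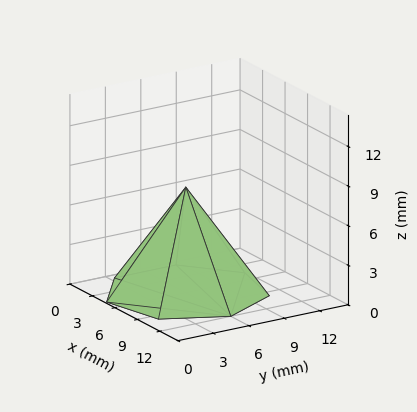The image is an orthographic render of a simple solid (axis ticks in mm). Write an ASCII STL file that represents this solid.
Reading the render: the shape is a regular 7-sided pyramid, base circumscribed radius ≈ 6 mm, apex at z ≈ 8 mm (dimensions read to the nearest mm from the axis ticks). For the STL, each face is triangulated and given an outward normal.

solid part
  facet normal 0.0000 0.0000 -1.0000
    outer loop
      vertex 4.66 11.85 0.00
      vertex 9.74 10.69 0.00
      vertex 12.00 6.00 0.00
    endloop
  endfacet
  facet normal 0.0000 0.0000 -1.0000
    outer loop
      vertex 0.59 8.60 0.00
      vertex 4.66 11.85 0.00
      vertex 12.00 6.00 0.00
    endloop
  endfacet
  facet normal 0.0000 0.0000 -1.0000
    outer loop
      vertex 0.59 3.40 0.00
      vertex 0.59 8.60 0.00
      vertex 12.00 6.00 0.00
    endloop
  endfacet
  facet normal 0.0000 0.0000 -1.0000
    outer loop
      vertex 4.66 0.15 0.00
      vertex 0.59 3.40 0.00
      vertex 12.00 6.00 0.00
    endloop
  endfacet
  facet normal 0.0000 0.0000 -1.0000
    outer loop
      vertex 9.74 1.31 0.00
      vertex 4.66 0.15 0.00
      vertex 12.00 6.00 0.00
    endloop
  endfacet
  facet normal 0.7465 0.3597 0.5598
    outer loop
      vertex 12.00 6.00 0.00
      vertex 9.74 10.69 0.00
      vertex 6.00 6.00 8.00
    endloop
  endfacet
  facet normal 0.1845 0.8078 0.5598
    outer loop
      vertex 9.74 10.69 0.00
      vertex 4.66 11.85 0.00
      vertex 6.00 6.00 8.00
    endloop
  endfacet
  facet normal -0.5170 0.6474 0.5600
    outer loop
      vertex 4.66 11.85 0.00
      vertex 0.59 8.60 0.00
      vertex 6.00 6.00 8.00
    endloop
  endfacet
  facet normal -0.8284 0.0000 0.5602
    outer loop
      vertex 0.59 8.60 0.00
      vertex 0.59 3.40 0.00
      vertex 6.00 6.00 8.00
    endloop
  endfacet
  facet normal -0.5170 -0.6474 0.5600
    outer loop
      vertex 0.59 3.40 0.00
      vertex 4.66 0.15 0.00
      vertex 6.00 6.00 8.00
    endloop
  endfacet
  facet normal 0.1845 -0.8078 0.5598
    outer loop
      vertex 4.66 0.15 0.00
      vertex 9.74 1.31 0.00
      vertex 6.00 6.00 8.00
    endloop
  endfacet
  facet normal 0.7465 -0.3597 0.5598
    outer loop
      vertex 9.74 1.31 0.00
      vertex 12.00 6.00 0.00
      vertex 6.00 6.00 8.00
    endloop
  endfacet
endsolid part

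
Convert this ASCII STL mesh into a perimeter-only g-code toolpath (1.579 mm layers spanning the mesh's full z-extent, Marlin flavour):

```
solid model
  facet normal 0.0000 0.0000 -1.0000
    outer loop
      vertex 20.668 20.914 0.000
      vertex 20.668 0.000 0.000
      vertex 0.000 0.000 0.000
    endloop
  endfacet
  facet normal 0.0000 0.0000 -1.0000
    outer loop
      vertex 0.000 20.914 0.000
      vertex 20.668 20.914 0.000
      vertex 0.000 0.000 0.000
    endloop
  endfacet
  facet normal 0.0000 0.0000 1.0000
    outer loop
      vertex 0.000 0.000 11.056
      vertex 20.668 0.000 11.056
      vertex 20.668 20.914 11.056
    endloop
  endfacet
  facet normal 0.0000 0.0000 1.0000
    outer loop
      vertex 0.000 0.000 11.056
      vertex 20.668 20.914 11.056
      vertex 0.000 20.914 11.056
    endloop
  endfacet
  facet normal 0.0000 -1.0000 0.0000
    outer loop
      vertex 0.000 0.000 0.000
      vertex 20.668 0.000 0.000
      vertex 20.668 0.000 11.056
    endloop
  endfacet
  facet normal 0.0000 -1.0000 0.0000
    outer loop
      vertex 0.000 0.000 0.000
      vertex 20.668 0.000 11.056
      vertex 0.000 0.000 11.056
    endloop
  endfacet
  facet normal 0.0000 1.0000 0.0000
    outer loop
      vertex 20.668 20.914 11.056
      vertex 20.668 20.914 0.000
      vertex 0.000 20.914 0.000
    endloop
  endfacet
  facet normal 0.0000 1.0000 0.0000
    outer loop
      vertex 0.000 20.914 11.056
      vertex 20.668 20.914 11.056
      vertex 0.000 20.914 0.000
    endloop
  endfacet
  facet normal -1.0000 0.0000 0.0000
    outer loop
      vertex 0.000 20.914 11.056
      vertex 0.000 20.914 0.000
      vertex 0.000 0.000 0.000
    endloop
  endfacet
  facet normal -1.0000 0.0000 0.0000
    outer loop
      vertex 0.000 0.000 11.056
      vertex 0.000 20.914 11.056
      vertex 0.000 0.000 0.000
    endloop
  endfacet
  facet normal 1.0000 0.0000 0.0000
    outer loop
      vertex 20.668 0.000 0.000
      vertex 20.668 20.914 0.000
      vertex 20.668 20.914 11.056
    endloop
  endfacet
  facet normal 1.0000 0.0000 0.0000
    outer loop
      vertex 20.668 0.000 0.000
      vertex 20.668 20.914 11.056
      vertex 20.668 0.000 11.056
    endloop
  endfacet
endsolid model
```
; perimeter-only toolpath
G21 ; units = mm
G90 ; absolute positioning
G28 ; home
; layer 1
G0 Z1.579
G0 X0.000 Y0.000
G1 X20.668 Y0.000
G1 X20.668 Y20.914
G1 X0.000 Y20.914
G1 X0.000 Y0.000
; layer 2
G0 Z3.159
G0 X0.000 Y0.000
G1 X20.668 Y0.000
G1 X20.668 Y20.914
G1 X0.000 Y20.914
G1 X0.000 Y0.000
; layer 3
G0 Z4.738
G0 X0.000 Y0.000
G1 X20.668 Y0.000
G1 X20.668 Y20.914
G1 X0.000 Y20.914
G1 X0.000 Y0.000
; layer 4
G0 Z6.318
G0 X0.000 Y0.000
G1 X20.668 Y0.000
G1 X20.668 Y20.914
G1 X0.000 Y20.914
G1 X0.000 Y0.000
; layer 5
G0 Z7.897
G0 X0.000 Y0.000
G1 X20.668 Y0.000
G1 X20.668 Y20.914
G1 X0.000 Y20.914
G1 X0.000 Y0.000
; layer 6
G0 Z9.477
G0 X0.000 Y0.000
G1 X20.668 Y0.000
G1 X20.668 Y20.914
G1 X0.000 Y20.914
G1 X0.000 Y0.000
; layer 7
G0 Z11.056
G0 X0.000 Y0.000
G1 X20.668 Y0.000
G1 X20.668 Y20.914
G1 X0.000 Y20.914
G1 X0.000 Y0.000
M2 ; end

The solid is a rectangular box, roughly 20.7 × 20.9 mm footprint and 11.1 mm tall. Slicing at Δz = 1.579 mm — 7 equal slices spanning the solid's height, so layer i sits at z = i·h/7 — gives 7 non-empty perimeters. Each is a 4-segment closed polygon; G0 lifts to the layer z and rapids to the start vertex, then G1 traces the edges.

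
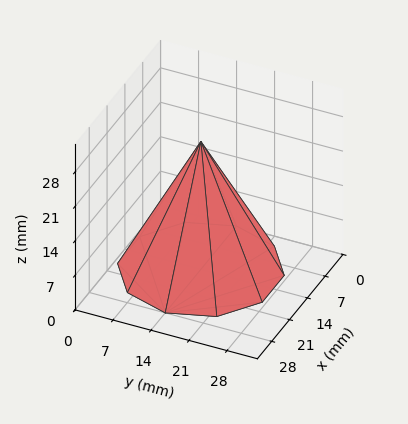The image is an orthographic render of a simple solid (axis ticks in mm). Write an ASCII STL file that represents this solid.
Reading the render: the shape is a regular 10-sided pyramid, base circumscribed radius ≈ 14 mm, apex at z ≈ 26 mm (dimensions read to the nearest mm from the axis ticks). For the STL, each face is triangulated and given an outward normal.

solid part
  facet normal 0.0000 0.0000 -1.0000
    outer loop
      vertex 18.326 27.315 0.000
      vertex 25.326 22.229 0.000
      vertex 28.000 14.000 0.000
    endloop
  endfacet
  facet normal 0.0000 0.0000 -1.0000
    outer loop
      vertex 9.674 27.315 0.000
      vertex 18.326 27.315 0.000
      vertex 28.000 14.000 0.000
    endloop
  endfacet
  facet normal 0.0000 0.0000 -1.0000
    outer loop
      vertex 2.674 22.229 0.000
      vertex 9.674 27.315 0.000
      vertex 28.000 14.000 0.000
    endloop
  endfacet
  facet normal 0.0000 0.0000 -1.0000
    outer loop
      vertex 0.000 14.000 0.000
      vertex 2.674 22.229 0.000
      vertex 28.000 14.000 0.000
    endloop
  endfacet
  facet normal 0.0000 0.0000 -1.0000
    outer loop
      vertex 2.674 5.771 0.000
      vertex 0.000 14.000 0.000
      vertex 28.000 14.000 0.000
    endloop
  endfacet
  facet normal 0.0000 0.0000 -1.0000
    outer loop
      vertex 9.674 0.685 0.000
      vertex 2.674 5.771 0.000
      vertex 28.000 14.000 0.000
    endloop
  endfacet
  facet normal 0.0000 0.0000 -1.0000
    outer loop
      vertex 18.326 0.685 0.000
      vertex 9.674 0.685 0.000
      vertex 28.000 14.000 0.000
    endloop
  endfacet
  facet normal 0.0000 0.0000 -1.0000
    outer loop
      vertex 25.326 5.771 0.000
      vertex 18.326 0.685 0.000
      vertex 28.000 14.000 0.000
    endloop
  endfacet
  facet normal 0.8465 0.2751 0.4558
    outer loop
      vertex 28.000 14.000 0.000
      vertex 25.326 22.229 0.000
      vertex 14.000 14.000 26.000
    endloop
  endfacet
  facet normal 0.5232 0.7201 0.4558
    outer loop
      vertex 25.326 22.229 0.000
      vertex 18.326 27.315 0.000
      vertex 14.000 14.000 26.000
    endloop
  endfacet
  facet normal 0.0000 0.8901 0.4558
    outer loop
      vertex 18.326 27.315 0.000
      vertex 9.674 27.315 0.000
      vertex 14.000 14.000 26.000
    endloop
  endfacet
  facet normal -0.5232 0.7201 0.4558
    outer loop
      vertex 9.674 27.315 0.000
      vertex 2.674 22.229 0.000
      vertex 14.000 14.000 26.000
    endloop
  endfacet
  facet normal -0.8465 0.2751 0.4558
    outer loop
      vertex 2.674 22.229 0.000
      vertex 0.000 14.000 0.000
      vertex 14.000 14.000 26.000
    endloop
  endfacet
  facet normal -0.8465 -0.2751 0.4558
    outer loop
      vertex 0.000 14.000 0.000
      vertex 2.674 5.771 0.000
      vertex 14.000 14.000 26.000
    endloop
  endfacet
  facet normal -0.5232 -0.7201 0.4558
    outer loop
      vertex 2.674 5.771 0.000
      vertex 9.674 0.685 0.000
      vertex 14.000 14.000 26.000
    endloop
  endfacet
  facet normal 0.0000 -0.8901 0.4558
    outer loop
      vertex 9.674 0.685 0.000
      vertex 18.326 0.685 0.000
      vertex 14.000 14.000 26.000
    endloop
  endfacet
  facet normal 0.5232 -0.7201 0.4558
    outer loop
      vertex 18.326 0.685 0.000
      vertex 25.326 5.771 0.000
      vertex 14.000 14.000 26.000
    endloop
  endfacet
  facet normal 0.8465 -0.2751 0.4558
    outer loop
      vertex 25.326 5.771 0.000
      vertex 28.000 14.000 0.000
      vertex 14.000 14.000 26.000
    endloop
  endfacet
endsolid part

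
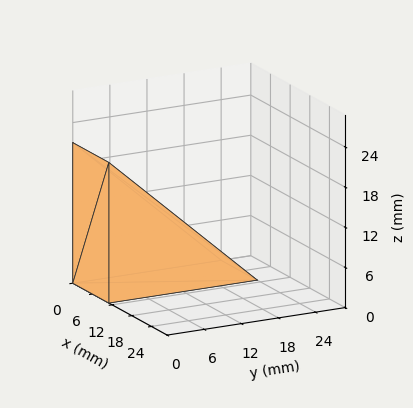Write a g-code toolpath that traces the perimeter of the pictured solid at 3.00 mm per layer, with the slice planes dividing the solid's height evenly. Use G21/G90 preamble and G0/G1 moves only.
Reading the render: the shape is a wedge (ramp): 11 × 24 mm base, rising to 21 mm along the y=0 edge and sloping linearly to z=0 at y=24 (dimensions read to the nearest mm from the axis ticks). For the g-code, the solid's height is divided into equal slices at the stated Δz and each level perimeter traced with G1 moves after a G0 lift.

; perimeter-only toolpath
G21 ; units = mm
G90 ; absolute positioning
G28 ; home
; layer 1
G0 Z3.00
G0 X0.00 Y0.00
G1 X11.00 Y0.00
G1 X11.00 Y20.57
G1 X0.00 Y20.57
G1 X0.00 Y0.00
; layer 2
G0 Z6.00
G0 X0.00 Y0.00
G1 X11.00 Y0.00
G1 X11.00 Y17.14
G1 X0.00 Y17.14
G1 X0.00 Y0.00
; layer 3
G0 Z9.00
G0 X0.00 Y0.00
G1 X11.00 Y0.00
G1 X11.00 Y13.71
G1 X0.00 Y13.71
G1 X0.00 Y0.00
; layer 4
G0 Z12.00
G0 X0.00 Y0.00
G1 X11.00 Y0.00
G1 X11.00 Y10.29
G1 X0.00 Y10.29
G1 X0.00 Y0.00
; layer 5
G0 Z15.00
G0 X0.00 Y0.00
G1 X11.00 Y0.00
G1 X11.00 Y6.86
G1 X0.00 Y6.86
G1 X0.00 Y0.00
; layer 6
G0 Z18.00
G0 X0.00 Y0.00
G1 X11.00 Y0.00
G1 X11.00 Y3.43
G1 X0.00 Y3.43
G1 X0.00 Y0.00
M2 ; end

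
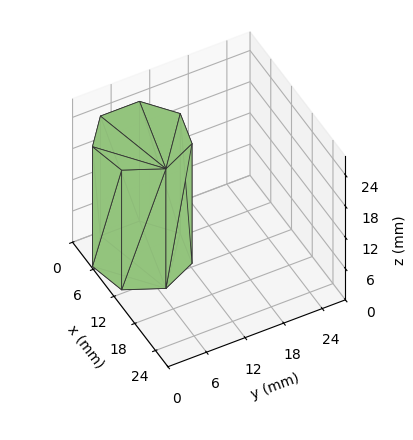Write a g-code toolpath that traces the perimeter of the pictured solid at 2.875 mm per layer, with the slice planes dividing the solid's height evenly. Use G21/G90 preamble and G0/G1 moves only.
Reading the render: the shape is a regular 7-sided prism (a cylinder approximated with 7 flat sides), circumscribed radius ≈ 7 mm, height ≈ 23 mm (dimensions read to the nearest mm from the axis ticks). For the g-code, the solid's height is divided into equal slices at the stated Δz and each level perimeter traced with G1 moves after a G0 lift.

; perimeter-only toolpath
G21 ; units = mm
G90 ; absolute positioning
G28 ; home
; layer 1
G0 Z2.875
G0 X14.000 Y7.000
G1 X11.364 Y12.473
G1 X5.442 Y13.824
G1 X0.693 Y10.037
G1 X0.693 Y3.963
G1 X5.442 Y0.176
G1 X11.364 Y1.527
G1 X14.000 Y7.000
; layer 2
G0 Z5.750
G0 X14.000 Y7.000
G1 X11.364 Y12.473
G1 X5.442 Y13.824
G1 X0.693 Y10.037
G1 X0.693 Y3.963
G1 X5.442 Y0.176
G1 X11.364 Y1.527
G1 X14.000 Y7.000
; layer 3
G0 Z8.625
G0 X14.000 Y7.000
G1 X11.364 Y12.473
G1 X5.442 Y13.824
G1 X0.693 Y10.037
G1 X0.693 Y3.963
G1 X5.442 Y0.176
G1 X11.364 Y1.527
G1 X14.000 Y7.000
; layer 4
G0 Z11.500
G0 X14.000 Y7.000
G1 X11.364 Y12.473
G1 X5.442 Y13.824
G1 X0.693 Y10.037
G1 X0.693 Y3.963
G1 X5.442 Y0.176
G1 X11.364 Y1.527
G1 X14.000 Y7.000
; layer 5
G0 Z14.375
G0 X14.000 Y7.000
G1 X11.364 Y12.473
G1 X5.442 Y13.824
G1 X0.693 Y10.037
G1 X0.693 Y3.963
G1 X5.442 Y0.176
G1 X11.364 Y1.527
G1 X14.000 Y7.000
; layer 6
G0 Z17.250
G0 X14.000 Y7.000
G1 X11.364 Y12.473
G1 X5.442 Y13.824
G1 X0.693 Y10.037
G1 X0.693 Y3.963
G1 X5.442 Y0.176
G1 X11.364 Y1.527
G1 X14.000 Y7.000
; layer 7
G0 Z20.125
G0 X14.000 Y7.000
G1 X11.364 Y12.473
G1 X5.442 Y13.824
G1 X0.693 Y10.037
G1 X0.693 Y3.963
G1 X5.442 Y0.176
G1 X11.364 Y1.527
G1 X14.000 Y7.000
; layer 8
G0 Z23.000
G0 X14.000 Y7.000
G1 X11.364 Y12.473
G1 X5.442 Y13.824
G1 X0.693 Y10.037
G1 X0.693 Y3.963
G1 X5.442 Y0.176
G1 X11.364 Y1.527
G1 X14.000 Y7.000
M2 ; end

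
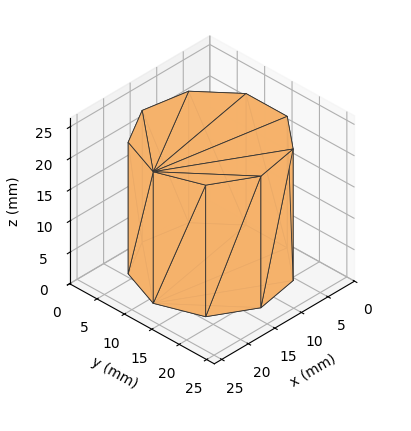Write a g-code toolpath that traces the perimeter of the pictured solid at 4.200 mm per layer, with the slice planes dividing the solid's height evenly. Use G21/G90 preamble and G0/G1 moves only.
Reading the render: the shape is a regular 9-sided prism (a cylinder approximated with 9 flat sides), circumscribed radius ≈ 11 mm, height ≈ 21 mm (dimensions read to the nearest mm from the axis ticks). For the g-code, the solid's height is divided into equal slices at the stated Δz and each level perimeter traced with G1 moves after a G0 lift.

; perimeter-only toolpath
G21 ; units = mm
G90 ; absolute positioning
G28 ; home
; layer 1
G0 Z4.200
G0 X22.000 Y11.000
G1 X19.426 Y18.071
G1 X12.910 Y21.833
G1 X5.500 Y20.526
G1 X0.663 Y14.762
G1 X0.663 Y7.238
G1 X5.500 Y1.474
G1 X12.910 Y0.167
G1 X19.426 Y3.929
G1 X22.000 Y11.000
; layer 2
G0 Z8.400
G0 X22.000 Y11.000
G1 X19.426 Y18.071
G1 X12.910 Y21.833
G1 X5.500 Y20.526
G1 X0.663 Y14.762
G1 X0.663 Y7.238
G1 X5.500 Y1.474
G1 X12.910 Y0.167
G1 X19.426 Y3.929
G1 X22.000 Y11.000
; layer 3
G0 Z12.600
G0 X22.000 Y11.000
G1 X19.426 Y18.071
G1 X12.910 Y21.833
G1 X5.500 Y20.526
G1 X0.663 Y14.762
G1 X0.663 Y7.238
G1 X5.500 Y1.474
G1 X12.910 Y0.167
G1 X19.426 Y3.929
G1 X22.000 Y11.000
; layer 4
G0 Z16.800
G0 X22.000 Y11.000
G1 X19.426 Y18.071
G1 X12.910 Y21.833
G1 X5.500 Y20.526
G1 X0.663 Y14.762
G1 X0.663 Y7.238
G1 X5.500 Y1.474
G1 X12.910 Y0.167
G1 X19.426 Y3.929
G1 X22.000 Y11.000
; layer 5
G0 Z21.000
G0 X22.000 Y11.000
G1 X19.426 Y18.071
G1 X12.910 Y21.833
G1 X5.500 Y20.526
G1 X0.663 Y14.762
G1 X0.663 Y7.238
G1 X5.500 Y1.474
G1 X12.910 Y0.167
G1 X19.426 Y3.929
G1 X22.000 Y11.000
M2 ; end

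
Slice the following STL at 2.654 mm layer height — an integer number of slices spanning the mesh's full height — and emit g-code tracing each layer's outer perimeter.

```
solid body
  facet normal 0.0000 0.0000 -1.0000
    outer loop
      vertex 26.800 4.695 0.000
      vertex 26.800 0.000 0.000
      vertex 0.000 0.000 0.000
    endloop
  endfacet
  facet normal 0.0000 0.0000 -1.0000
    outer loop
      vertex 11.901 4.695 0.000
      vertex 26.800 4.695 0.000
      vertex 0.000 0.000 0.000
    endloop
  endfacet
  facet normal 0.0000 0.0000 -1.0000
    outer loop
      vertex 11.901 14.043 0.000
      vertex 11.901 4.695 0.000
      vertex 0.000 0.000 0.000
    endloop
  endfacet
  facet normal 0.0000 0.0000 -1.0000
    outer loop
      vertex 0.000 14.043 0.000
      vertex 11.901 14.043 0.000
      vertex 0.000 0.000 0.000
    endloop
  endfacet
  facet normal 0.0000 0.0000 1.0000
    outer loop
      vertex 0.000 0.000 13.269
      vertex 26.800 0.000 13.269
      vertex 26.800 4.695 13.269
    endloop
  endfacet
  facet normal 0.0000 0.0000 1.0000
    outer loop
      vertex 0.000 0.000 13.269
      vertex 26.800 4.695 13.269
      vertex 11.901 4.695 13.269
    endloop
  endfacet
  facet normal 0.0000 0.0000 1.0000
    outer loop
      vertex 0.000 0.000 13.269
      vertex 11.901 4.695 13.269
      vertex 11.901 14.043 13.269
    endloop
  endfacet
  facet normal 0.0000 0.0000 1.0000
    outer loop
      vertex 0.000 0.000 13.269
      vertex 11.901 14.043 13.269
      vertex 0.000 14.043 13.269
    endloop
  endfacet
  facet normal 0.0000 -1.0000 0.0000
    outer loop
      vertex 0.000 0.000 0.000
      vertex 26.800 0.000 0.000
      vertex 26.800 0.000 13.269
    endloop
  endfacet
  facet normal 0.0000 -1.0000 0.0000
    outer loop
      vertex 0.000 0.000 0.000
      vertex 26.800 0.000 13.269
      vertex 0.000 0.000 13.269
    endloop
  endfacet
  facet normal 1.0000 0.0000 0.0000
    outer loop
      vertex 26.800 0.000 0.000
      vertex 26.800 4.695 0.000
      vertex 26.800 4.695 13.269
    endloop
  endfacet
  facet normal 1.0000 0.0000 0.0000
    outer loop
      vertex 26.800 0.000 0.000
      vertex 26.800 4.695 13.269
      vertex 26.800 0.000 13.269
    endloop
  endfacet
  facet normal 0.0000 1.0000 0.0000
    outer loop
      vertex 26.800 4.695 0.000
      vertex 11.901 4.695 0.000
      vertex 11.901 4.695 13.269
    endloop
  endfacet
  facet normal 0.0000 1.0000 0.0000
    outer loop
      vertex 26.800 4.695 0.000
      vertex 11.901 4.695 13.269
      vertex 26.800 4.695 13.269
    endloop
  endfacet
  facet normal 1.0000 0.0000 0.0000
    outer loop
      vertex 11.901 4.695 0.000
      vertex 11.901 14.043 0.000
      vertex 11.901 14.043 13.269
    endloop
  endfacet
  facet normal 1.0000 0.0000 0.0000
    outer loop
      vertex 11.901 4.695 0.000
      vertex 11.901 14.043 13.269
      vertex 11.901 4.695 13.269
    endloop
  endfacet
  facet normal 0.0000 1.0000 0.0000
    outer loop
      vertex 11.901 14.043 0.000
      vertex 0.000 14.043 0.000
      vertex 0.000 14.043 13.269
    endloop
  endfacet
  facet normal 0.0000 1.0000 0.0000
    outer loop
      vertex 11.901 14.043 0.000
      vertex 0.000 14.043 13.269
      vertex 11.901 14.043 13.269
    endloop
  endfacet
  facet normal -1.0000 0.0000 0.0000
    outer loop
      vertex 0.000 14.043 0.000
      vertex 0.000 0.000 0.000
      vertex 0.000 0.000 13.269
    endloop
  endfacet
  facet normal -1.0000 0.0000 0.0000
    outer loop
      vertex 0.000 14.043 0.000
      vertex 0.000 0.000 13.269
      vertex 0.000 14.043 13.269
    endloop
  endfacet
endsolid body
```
; perimeter-only toolpath
G21 ; units = mm
G90 ; absolute positioning
G28 ; home
; layer 1
G0 Z2.654
G0 X0.000 Y0.000
G1 X26.800 Y0.000
G1 X26.800 Y4.695
G1 X11.901 Y4.695
G1 X11.901 Y14.043
G1 X0.000 Y14.043
G1 X0.000 Y0.000
; layer 2
G0 Z5.308
G0 X0.000 Y0.000
G1 X26.800 Y0.000
G1 X26.800 Y4.695
G1 X11.901 Y4.695
G1 X11.901 Y14.043
G1 X0.000 Y14.043
G1 X0.000 Y0.000
; layer 3
G0 Z7.961
G0 X0.000 Y0.000
G1 X26.800 Y0.000
G1 X26.800 Y4.695
G1 X11.901 Y4.695
G1 X11.901 Y14.043
G1 X0.000 Y14.043
G1 X0.000 Y0.000
; layer 4
G0 Z10.615
G0 X0.000 Y0.000
G1 X26.800 Y0.000
G1 X26.800 Y4.695
G1 X11.901 Y4.695
G1 X11.901 Y14.043
G1 X0.000 Y14.043
G1 X0.000 Y0.000
; layer 5
G0 Z13.269
G0 X0.000 Y0.000
G1 X26.800 Y0.000
G1 X26.800 Y4.695
G1 X11.901 Y4.695
G1 X11.901 Y14.043
G1 X0.000 Y14.043
G1 X0.000 Y0.000
M2 ; end

The solid is an L-shaped prism: outer 26.8 × 14 mm, arm thicknesses ≈ 4.7 mm (horizontal) and 11.9 mm (vertical), extruded 13.3 mm in z. Slicing at Δz = 2.654 mm — 5 equal slices spanning the solid's height, so layer i sits at z = i·h/5 — gives 5 non-empty perimeters. Each is a 6-segment closed polygon; G0 lifts to the layer z and rapids to the start vertex, then G1 traces the edges.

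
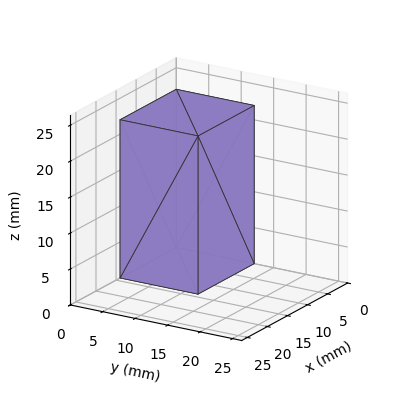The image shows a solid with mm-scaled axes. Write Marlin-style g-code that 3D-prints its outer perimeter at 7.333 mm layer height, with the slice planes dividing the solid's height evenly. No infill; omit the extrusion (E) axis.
Reading the render: the shape is a rectangular box, roughly 14 × 12 mm footprint and 22 mm tall (dimensions read to the nearest mm from the axis ticks). For the g-code, the solid's height is divided into equal slices at the stated Δz and each level perimeter traced with G1 moves after a G0 lift.

; perimeter-only toolpath
G21 ; units = mm
G90 ; absolute positioning
G28 ; home
; layer 1
G0 Z7.333
G0 X0.000 Y0.000
G1 X14.000 Y0.000
G1 X14.000 Y12.000
G1 X0.000 Y12.000
G1 X0.000 Y0.000
; layer 2
G0 Z14.667
G0 X0.000 Y0.000
G1 X14.000 Y0.000
G1 X14.000 Y12.000
G1 X0.000 Y12.000
G1 X0.000 Y0.000
; layer 3
G0 Z22.000
G0 X0.000 Y0.000
G1 X14.000 Y0.000
G1 X14.000 Y12.000
G1 X0.000 Y12.000
G1 X0.000 Y0.000
M2 ; end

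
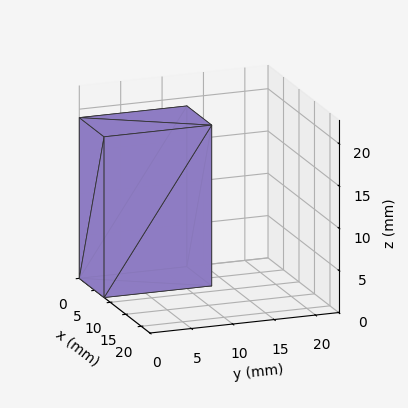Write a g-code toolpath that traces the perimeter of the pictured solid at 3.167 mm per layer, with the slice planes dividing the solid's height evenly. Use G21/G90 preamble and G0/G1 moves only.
Reading the render: the shape is a rectangular box, roughly 8 × 13 mm footprint and 19 mm tall (dimensions read to the nearest mm from the axis ticks). For the g-code, the solid's height is divided into equal slices at the stated Δz and each level perimeter traced with G1 moves after a G0 lift.

; perimeter-only toolpath
G21 ; units = mm
G90 ; absolute positioning
G28 ; home
; layer 1
G0 Z3.167
G0 X0.000 Y0.000
G1 X8.000 Y0.000
G1 X8.000 Y13.000
G1 X0.000 Y13.000
G1 X0.000 Y0.000
; layer 2
G0 Z6.333
G0 X0.000 Y0.000
G1 X8.000 Y0.000
G1 X8.000 Y13.000
G1 X0.000 Y13.000
G1 X0.000 Y0.000
; layer 3
G0 Z9.500
G0 X0.000 Y0.000
G1 X8.000 Y0.000
G1 X8.000 Y13.000
G1 X0.000 Y13.000
G1 X0.000 Y0.000
; layer 4
G0 Z12.667
G0 X0.000 Y0.000
G1 X8.000 Y0.000
G1 X8.000 Y13.000
G1 X0.000 Y13.000
G1 X0.000 Y0.000
; layer 5
G0 Z15.833
G0 X0.000 Y0.000
G1 X8.000 Y0.000
G1 X8.000 Y13.000
G1 X0.000 Y13.000
G1 X0.000 Y0.000
; layer 6
G0 Z19.000
G0 X0.000 Y0.000
G1 X8.000 Y0.000
G1 X8.000 Y13.000
G1 X0.000 Y13.000
G1 X0.000 Y0.000
M2 ; end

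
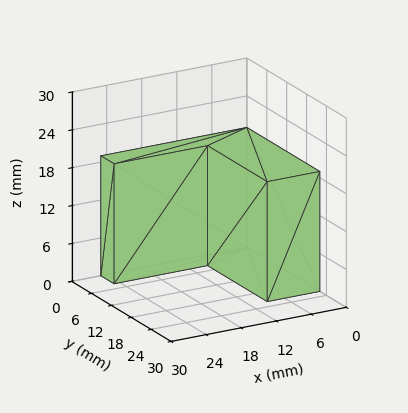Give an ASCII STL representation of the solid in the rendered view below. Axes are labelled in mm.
Reading the render: the shape is an L-shaped prism: outer 25 × 22 mm, arm thicknesses ≈ 4 mm (horizontal) and 9 mm (vertical), extruded 19 mm in z (dimensions read to the nearest mm from the axis ticks). For the STL, each face is triangulated and given an outward normal.

solid part
  facet normal 0.0000 0.0000 -1.0000
    outer loop
      vertex 25.000 4.000 0.000
      vertex 25.000 0.000 0.000
      vertex 0.000 0.000 0.000
    endloop
  endfacet
  facet normal 0.0000 0.0000 -1.0000
    outer loop
      vertex 9.000 4.000 0.000
      vertex 25.000 4.000 0.000
      vertex 0.000 0.000 0.000
    endloop
  endfacet
  facet normal 0.0000 0.0000 -1.0000
    outer loop
      vertex 9.000 22.000 0.000
      vertex 9.000 4.000 0.000
      vertex 0.000 0.000 0.000
    endloop
  endfacet
  facet normal 0.0000 0.0000 -1.0000
    outer loop
      vertex 0.000 22.000 0.000
      vertex 9.000 22.000 0.000
      vertex 0.000 0.000 0.000
    endloop
  endfacet
  facet normal 0.0000 0.0000 1.0000
    outer loop
      vertex 0.000 0.000 19.000
      vertex 25.000 0.000 19.000
      vertex 25.000 4.000 19.000
    endloop
  endfacet
  facet normal 0.0000 0.0000 1.0000
    outer loop
      vertex 0.000 0.000 19.000
      vertex 25.000 4.000 19.000
      vertex 9.000 4.000 19.000
    endloop
  endfacet
  facet normal 0.0000 0.0000 1.0000
    outer loop
      vertex 0.000 0.000 19.000
      vertex 9.000 4.000 19.000
      vertex 9.000 22.000 19.000
    endloop
  endfacet
  facet normal 0.0000 0.0000 1.0000
    outer loop
      vertex 0.000 0.000 19.000
      vertex 9.000 22.000 19.000
      vertex 0.000 22.000 19.000
    endloop
  endfacet
  facet normal 0.0000 -1.0000 0.0000
    outer loop
      vertex 0.000 0.000 0.000
      vertex 25.000 0.000 0.000
      vertex 25.000 0.000 19.000
    endloop
  endfacet
  facet normal 0.0000 -1.0000 0.0000
    outer loop
      vertex 0.000 0.000 0.000
      vertex 25.000 0.000 19.000
      vertex 0.000 0.000 19.000
    endloop
  endfacet
  facet normal 1.0000 0.0000 0.0000
    outer loop
      vertex 25.000 0.000 0.000
      vertex 25.000 4.000 0.000
      vertex 25.000 4.000 19.000
    endloop
  endfacet
  facet normal 1.0000 0.0000 0.0000
    outer loop
      vertex 25.000 0.000 0.000
      vertex 25.000 4.000 19.000
      vertex 25.000 0.000 19.000
    endloop
  endfacet
  facet normal 0.0000 1.0000 0.0000
    outer loop
      vertex 25.000 4.000 0.000
      vertex 9.000 4.000 0.000
      vertex 9.000 4.000 19.000
    endloop
  endfacet
  facet normal 0.0000 1.0000 0.0000
    outer loop
      vertex 25.000 4.000 0.000
      vertex 9.000 4.000 19.000
      vertex 25.000 4.000 19.000
    endloop
  endfacet
  facet normal 1.0000 0.0000 0.0000
    outer loop
      vertex 9.000 4.000 0.000
      vertex 9.000 22.000 0.000
      vertex 9.000 22.000 19.000
    endloop
  endfacet
  facet normal 1.0000 0.0000 0.0000
    outer loop
      vertex 9.000 4.000 0.000
      vertex 9.000 22.000 19.000
      vertex 9.000 4.000 19.000
    endloop
  endfacet
  facet normal 0.0000 1.0000 0.0000
    outer loop
      vertex 9.000 22.000 0.000
      vertex 0.000 22.000 0.000
      vertex 0.000 22.000 19.000
    endloop
  endfacet
  facet normal 0.0000 1.0000 0.0000
    outer loop
      vertex 9.000 22.000 0.000
      vertex 0.000 22.000 19.000
      vertex 9.000 22.000 19.000
    endloop
  endfacet
  facet normal -1.0000 0.0000 0.0000
    outer loop
      vertex 0.000 22.000 0.000
      vertex 0.000 0.000 0.000
      vertex 0.000 0.000 19.000
    endloop
  endfacet
  facet normal -1.0000 0.0000 0.0000
    outer loop
      vertex 0.000 22.000 0.000
      vertex 0.000 0.000 19.000
      vertex 0.000 22.000 19.000
    endloop
  endfacet
endsolid part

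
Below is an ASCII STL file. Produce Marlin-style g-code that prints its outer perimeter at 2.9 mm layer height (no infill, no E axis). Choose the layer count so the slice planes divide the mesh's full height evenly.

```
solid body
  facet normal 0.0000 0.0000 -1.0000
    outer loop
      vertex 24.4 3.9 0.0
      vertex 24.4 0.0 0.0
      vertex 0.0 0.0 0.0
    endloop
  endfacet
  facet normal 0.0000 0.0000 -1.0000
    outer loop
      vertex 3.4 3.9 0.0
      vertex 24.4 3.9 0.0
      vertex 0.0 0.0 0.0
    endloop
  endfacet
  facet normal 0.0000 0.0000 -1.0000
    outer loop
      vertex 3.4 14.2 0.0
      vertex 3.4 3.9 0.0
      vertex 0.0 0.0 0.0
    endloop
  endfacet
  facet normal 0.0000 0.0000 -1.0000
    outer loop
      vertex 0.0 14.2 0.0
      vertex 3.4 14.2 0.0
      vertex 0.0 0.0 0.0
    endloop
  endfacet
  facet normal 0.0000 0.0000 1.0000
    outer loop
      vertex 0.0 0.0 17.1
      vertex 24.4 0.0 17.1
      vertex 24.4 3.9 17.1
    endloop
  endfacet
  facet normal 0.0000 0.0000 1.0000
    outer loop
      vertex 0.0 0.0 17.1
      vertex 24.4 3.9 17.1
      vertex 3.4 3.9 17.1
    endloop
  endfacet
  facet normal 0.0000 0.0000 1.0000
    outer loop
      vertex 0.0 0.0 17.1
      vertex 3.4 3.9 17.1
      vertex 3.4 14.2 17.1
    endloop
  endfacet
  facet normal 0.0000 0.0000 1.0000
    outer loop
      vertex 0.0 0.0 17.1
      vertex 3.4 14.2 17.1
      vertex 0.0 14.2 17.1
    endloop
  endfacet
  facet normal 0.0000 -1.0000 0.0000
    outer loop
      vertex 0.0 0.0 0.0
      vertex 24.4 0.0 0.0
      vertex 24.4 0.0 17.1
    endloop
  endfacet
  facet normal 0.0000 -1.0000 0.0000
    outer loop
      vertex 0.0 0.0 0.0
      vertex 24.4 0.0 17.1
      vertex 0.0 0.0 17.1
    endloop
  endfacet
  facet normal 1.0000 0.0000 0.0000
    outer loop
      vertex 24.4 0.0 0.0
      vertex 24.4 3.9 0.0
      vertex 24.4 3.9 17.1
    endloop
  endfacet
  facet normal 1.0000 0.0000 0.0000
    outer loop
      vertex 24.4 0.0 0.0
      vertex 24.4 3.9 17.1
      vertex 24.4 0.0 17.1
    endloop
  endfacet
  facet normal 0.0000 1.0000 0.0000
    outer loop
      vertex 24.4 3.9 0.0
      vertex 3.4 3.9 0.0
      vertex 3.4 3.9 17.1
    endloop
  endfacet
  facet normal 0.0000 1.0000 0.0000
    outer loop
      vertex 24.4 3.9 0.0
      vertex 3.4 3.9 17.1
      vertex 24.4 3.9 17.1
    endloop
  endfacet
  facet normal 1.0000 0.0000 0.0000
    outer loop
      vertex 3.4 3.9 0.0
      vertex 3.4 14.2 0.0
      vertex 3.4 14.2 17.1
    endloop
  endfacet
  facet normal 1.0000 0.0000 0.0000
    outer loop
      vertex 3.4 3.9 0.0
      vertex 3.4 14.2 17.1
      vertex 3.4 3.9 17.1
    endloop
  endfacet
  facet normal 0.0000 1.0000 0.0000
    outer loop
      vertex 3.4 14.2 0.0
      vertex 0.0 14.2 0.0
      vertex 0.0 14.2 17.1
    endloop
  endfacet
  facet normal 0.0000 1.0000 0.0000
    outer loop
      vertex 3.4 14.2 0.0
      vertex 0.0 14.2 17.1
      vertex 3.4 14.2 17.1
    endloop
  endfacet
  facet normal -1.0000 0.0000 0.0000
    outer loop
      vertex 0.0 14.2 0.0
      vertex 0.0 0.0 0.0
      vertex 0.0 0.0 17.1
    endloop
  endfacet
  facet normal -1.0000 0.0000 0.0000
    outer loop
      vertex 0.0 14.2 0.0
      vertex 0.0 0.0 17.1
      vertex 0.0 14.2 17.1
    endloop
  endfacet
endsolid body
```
; perimeter-only toolpath
G21 ; units = mm
G90 ; absolute positioning
G28 ; home
; layer 1
G0 Z2.9
G0 X0.0 Y0.0
G1 X24.4 Y0.0
G1 X24.4 Y3.9
G1 X3.4 Y3.9
G1 X3.4 Y14.2
G1 X0.0 Y14.2
G1 X0.0 Y0.0
; layer 2
G0 Z5.7
G0 X0.0 Y0.0
G1 X24.4 Y0.0
G1 X24.4 Y3.9
G1 X3.4 Y3.9
G1 X3.4 Y14.2
G1 X0.0 Y14.2
G1 X0.0 Y0.0
; layer 3
G0 Z8.6
G0 X0.0 Y0.0
G1 X24.4 Y0.0
G1 X24.4 Y3.9
G1 X3.4 Y3.9
G1 X3.4 Y14.2
G1 X0.0 Y14.2
G1 X0.0 Y0.0
; layer 4
G0 Z11.4
G0 X0.0 Y0.0
G1 X24.4 Y0.0
G1 X24.4 Y3.9
G1 X3.4 Y3.9
G1 X3.4 Y14.2
G1 X0.0 Y14.2
G1 X0.0 Y0.0
; layer 5
G0 Z14.2
G0 X0.0 Y0.0
G1 X24.4 Y0.0
G1 X24.4 Y3.9
G1 X3.4 Y3.9
G1 X3.4 Y14.2
G1 X0.0 Y14.2
G1 X0.0 Y0.0
; layer 6
G0 Z17.1
G0 X0.0 Y0.0
G1 X24.4 Y0.0
G1 X24.4 Y3.9
G1 X3.4 Y3.9
G1 X3.4 Y14.2
G1 X0.0 Y14.2
G1 X0.0 Y0.0
M2 ; end

The solid is an L-shaped prism: outer 24.4 × 14.2 mm, arm thicknesses ≈ 3.9 mm (horizontal) and 3.4 mm (vertical), extruded 17.1 mm in z. Slicing at Δz = 2.9 mm — 6 equal slices spanning the solid's height, so layer i sits at z = i·h/6 — gives 6 non-empty perimeters. Each is a 6-segment closed polygon; G0 lifts to the layer z and rapids to the start vertex, then G1 traces the edges.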